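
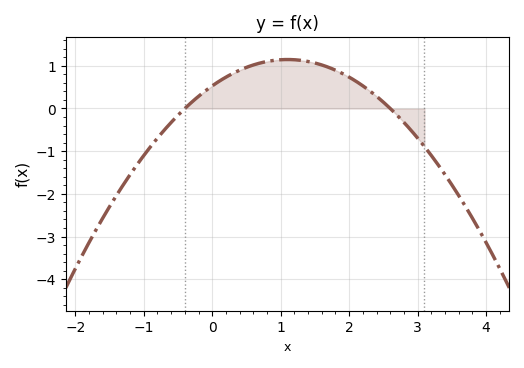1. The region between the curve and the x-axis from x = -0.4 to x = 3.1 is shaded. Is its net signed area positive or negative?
positive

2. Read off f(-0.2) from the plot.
0.3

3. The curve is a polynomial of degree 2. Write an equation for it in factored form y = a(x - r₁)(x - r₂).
y = -0.51(x + 0.4)(x - 2.6)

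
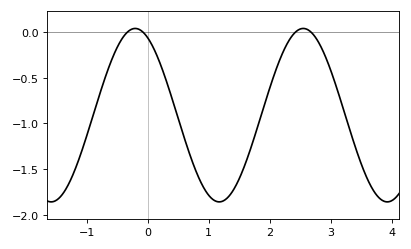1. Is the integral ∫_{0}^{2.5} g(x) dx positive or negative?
negative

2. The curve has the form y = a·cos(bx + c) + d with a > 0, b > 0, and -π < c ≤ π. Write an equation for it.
y = 0.95cos(2.3x + 0.47) - 0.91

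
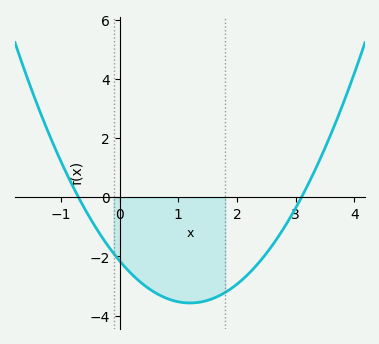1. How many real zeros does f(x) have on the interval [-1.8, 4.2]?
2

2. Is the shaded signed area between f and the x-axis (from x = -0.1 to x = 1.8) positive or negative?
negative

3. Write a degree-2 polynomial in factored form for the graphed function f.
y = 0.99(x + 0.7)(x - 3.1)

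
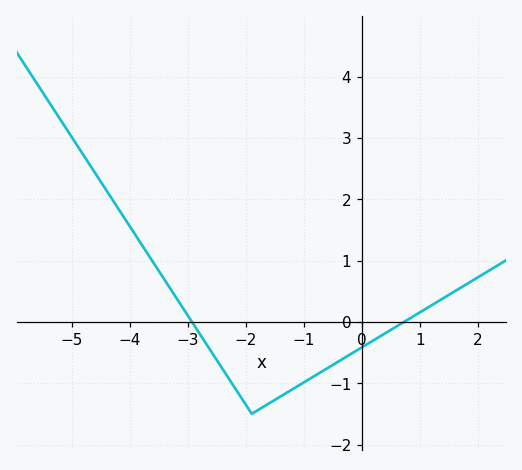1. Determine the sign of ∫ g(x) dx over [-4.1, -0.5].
negative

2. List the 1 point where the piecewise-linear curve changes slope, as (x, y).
(-1.9, -1.5)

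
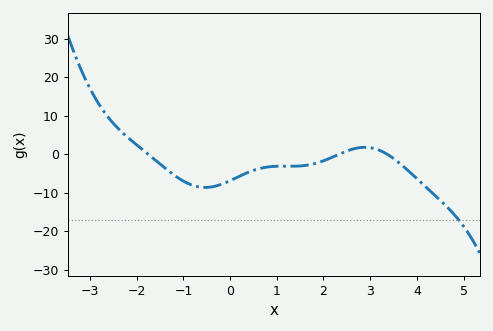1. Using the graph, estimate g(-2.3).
6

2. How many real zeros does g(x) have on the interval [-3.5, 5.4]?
3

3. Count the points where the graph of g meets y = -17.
1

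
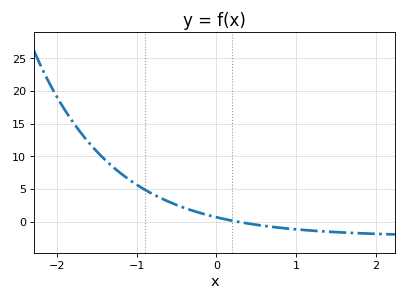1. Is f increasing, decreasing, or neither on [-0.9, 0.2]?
decreasing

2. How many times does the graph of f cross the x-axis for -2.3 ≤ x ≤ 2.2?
1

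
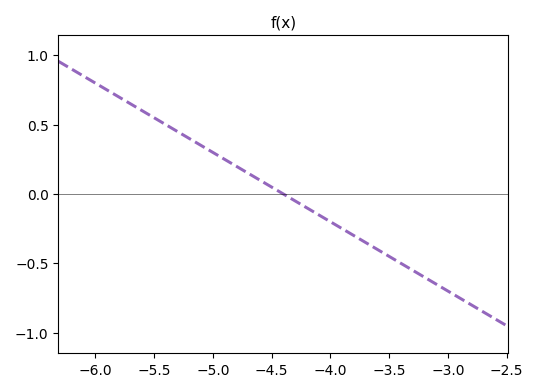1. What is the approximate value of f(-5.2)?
0.4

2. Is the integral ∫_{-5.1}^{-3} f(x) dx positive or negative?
negative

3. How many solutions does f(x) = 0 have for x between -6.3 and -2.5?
1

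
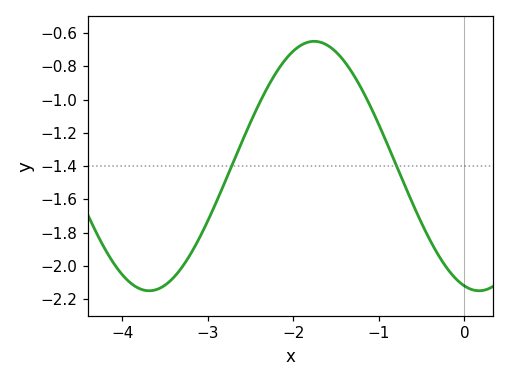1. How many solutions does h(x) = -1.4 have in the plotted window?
2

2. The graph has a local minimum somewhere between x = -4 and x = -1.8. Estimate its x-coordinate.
-3.7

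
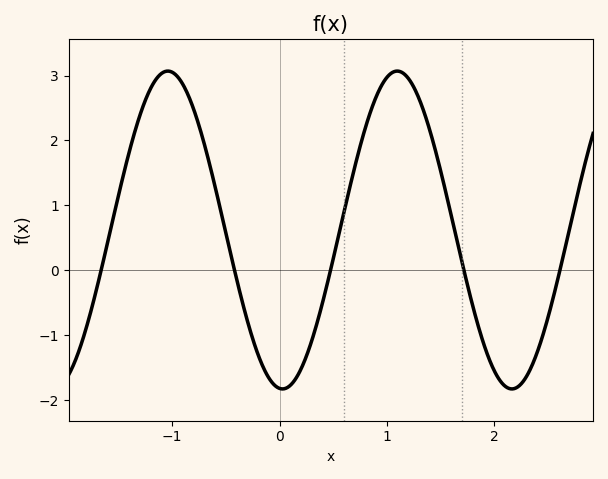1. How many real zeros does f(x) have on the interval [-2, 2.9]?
5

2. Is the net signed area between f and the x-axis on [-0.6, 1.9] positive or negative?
positive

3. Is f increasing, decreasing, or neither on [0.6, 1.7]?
neither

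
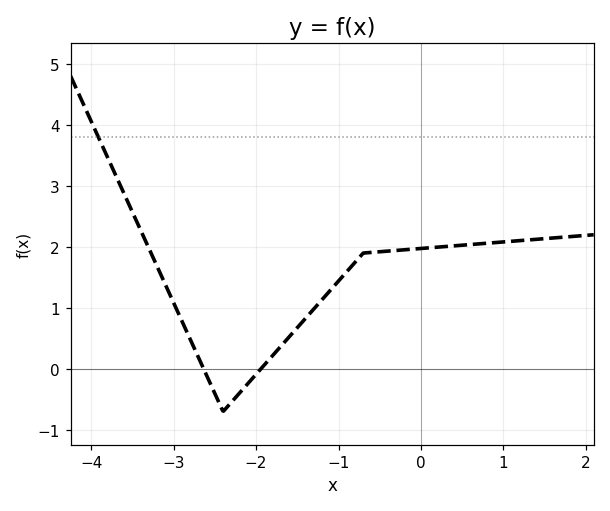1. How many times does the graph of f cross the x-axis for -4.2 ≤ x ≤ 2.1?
2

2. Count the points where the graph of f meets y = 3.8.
1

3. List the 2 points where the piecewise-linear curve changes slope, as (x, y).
(-2.4, -0.7); (-0.7, 1.9)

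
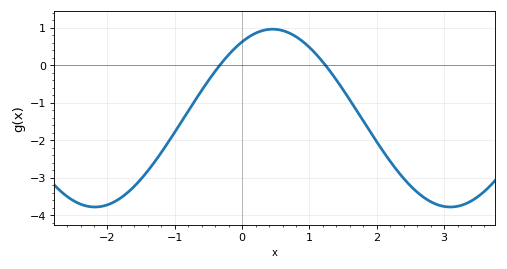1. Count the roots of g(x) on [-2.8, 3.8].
2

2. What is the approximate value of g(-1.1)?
-2.1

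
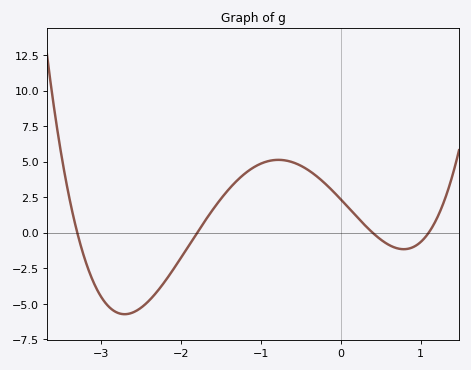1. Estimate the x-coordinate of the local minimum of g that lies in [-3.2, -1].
-2.71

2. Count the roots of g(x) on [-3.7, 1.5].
4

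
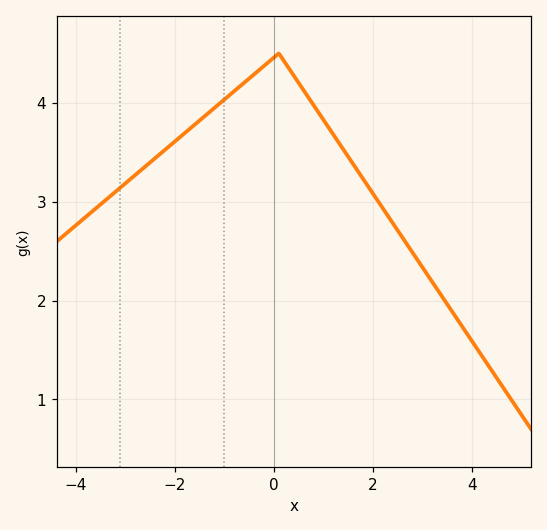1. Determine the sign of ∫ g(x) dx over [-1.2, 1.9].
positive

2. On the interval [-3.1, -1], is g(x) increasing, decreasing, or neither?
increasing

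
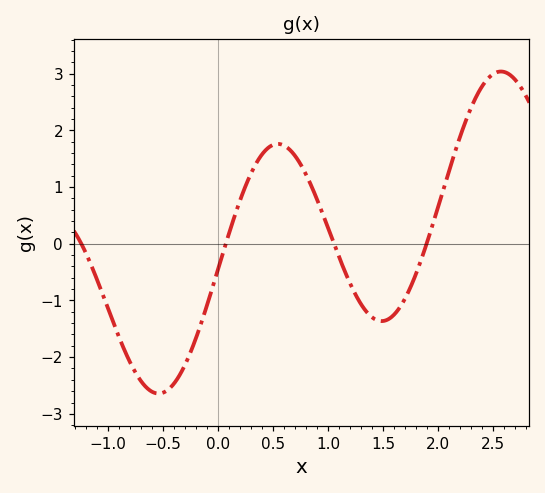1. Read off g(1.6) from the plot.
-1.25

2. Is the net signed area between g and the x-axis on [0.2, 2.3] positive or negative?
positive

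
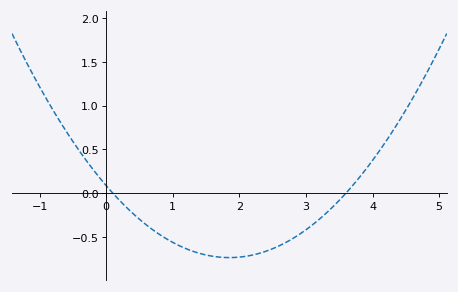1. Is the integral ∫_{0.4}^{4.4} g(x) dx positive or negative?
negative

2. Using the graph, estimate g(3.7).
0.1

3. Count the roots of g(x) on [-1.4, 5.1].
2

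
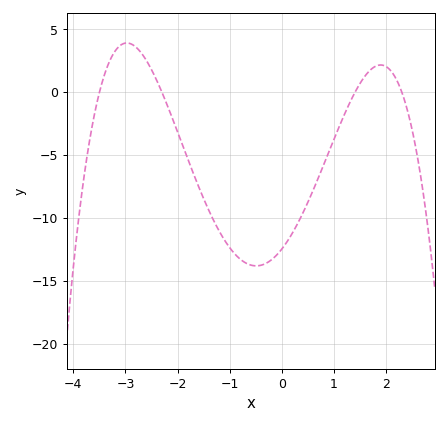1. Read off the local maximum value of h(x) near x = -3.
3.93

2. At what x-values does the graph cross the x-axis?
-3.5, -2.3, 1.4, 2.3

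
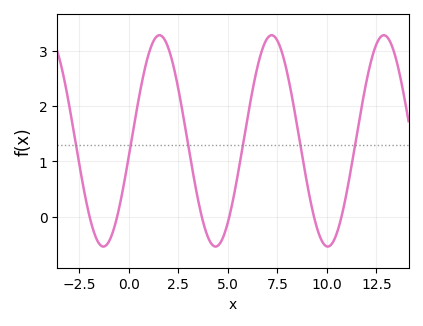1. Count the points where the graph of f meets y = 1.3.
6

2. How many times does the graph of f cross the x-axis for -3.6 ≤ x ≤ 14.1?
6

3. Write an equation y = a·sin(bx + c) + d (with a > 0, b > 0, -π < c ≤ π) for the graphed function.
y = 1.91sin(1.11x - 0.152) + 1.37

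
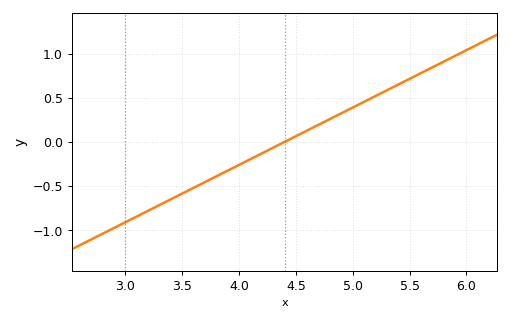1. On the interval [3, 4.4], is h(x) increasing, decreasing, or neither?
increasing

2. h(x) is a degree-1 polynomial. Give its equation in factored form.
y = 0.65(x - 4.4)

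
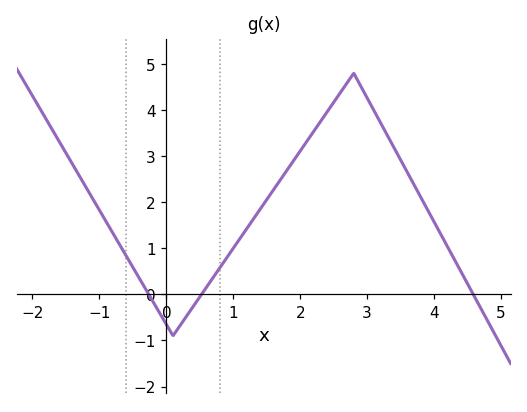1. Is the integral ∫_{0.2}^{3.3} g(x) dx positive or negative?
positive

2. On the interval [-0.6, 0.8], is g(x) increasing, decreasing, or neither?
neither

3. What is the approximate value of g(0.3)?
-0.478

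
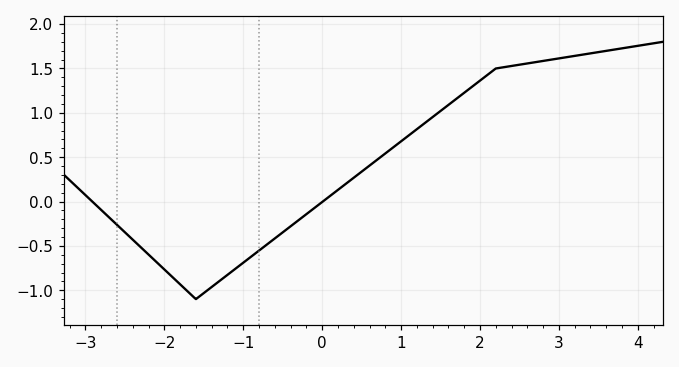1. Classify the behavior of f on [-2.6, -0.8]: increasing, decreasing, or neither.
neither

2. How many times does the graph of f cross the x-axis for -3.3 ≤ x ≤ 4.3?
2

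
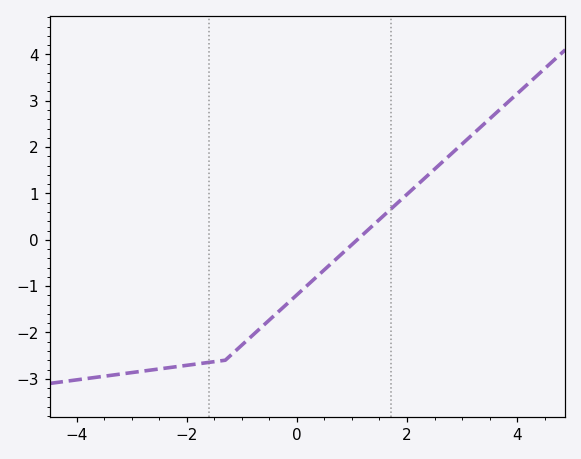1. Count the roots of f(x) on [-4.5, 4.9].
1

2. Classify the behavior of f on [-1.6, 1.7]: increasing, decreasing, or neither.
increasing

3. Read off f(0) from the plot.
-1.19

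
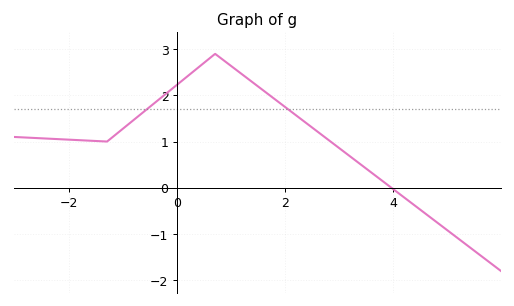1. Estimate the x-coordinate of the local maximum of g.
0.8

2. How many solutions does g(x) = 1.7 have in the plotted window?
2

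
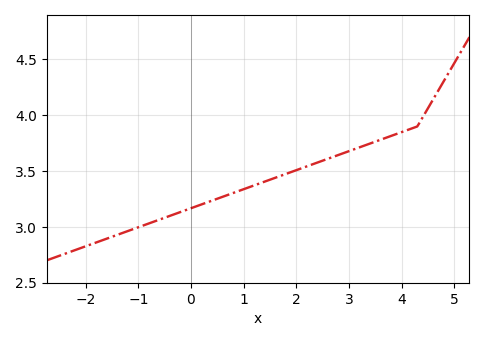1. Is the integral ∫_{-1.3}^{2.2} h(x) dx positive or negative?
positive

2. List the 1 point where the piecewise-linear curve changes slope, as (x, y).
(4.3, 3.9)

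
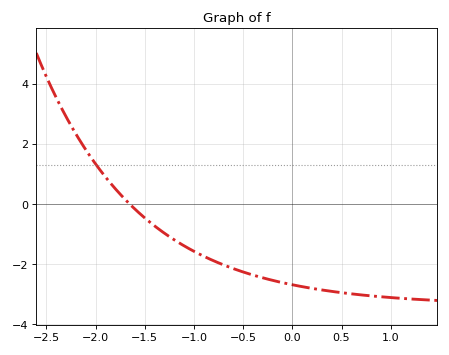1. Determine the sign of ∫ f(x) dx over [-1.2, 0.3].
negative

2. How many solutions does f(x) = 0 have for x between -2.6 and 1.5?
1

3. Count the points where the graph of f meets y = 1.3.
1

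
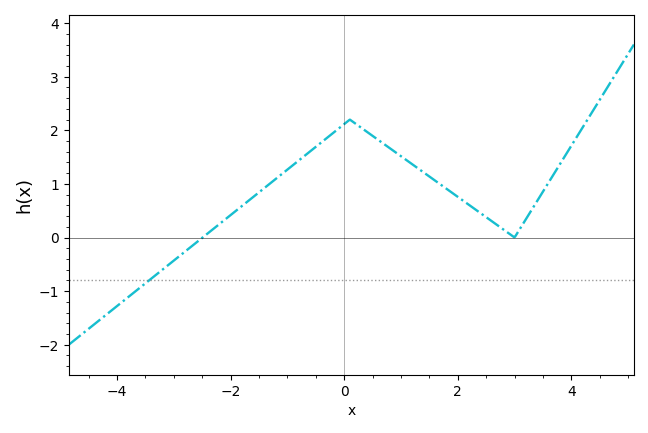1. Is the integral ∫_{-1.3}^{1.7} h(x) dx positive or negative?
positive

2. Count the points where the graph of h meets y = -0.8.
1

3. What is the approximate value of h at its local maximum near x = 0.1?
2.2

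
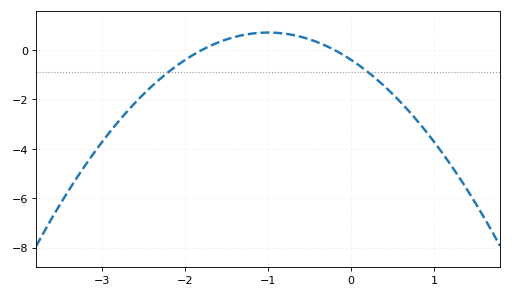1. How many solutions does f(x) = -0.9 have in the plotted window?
2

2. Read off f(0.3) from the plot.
-1.17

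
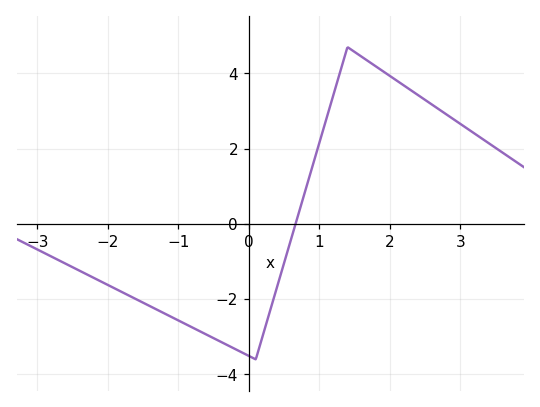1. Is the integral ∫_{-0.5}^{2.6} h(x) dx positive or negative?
positive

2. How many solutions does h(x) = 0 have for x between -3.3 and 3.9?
1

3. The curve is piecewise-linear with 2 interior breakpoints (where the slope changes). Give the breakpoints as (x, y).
(0.1, -3.6); (1.4, 4.7)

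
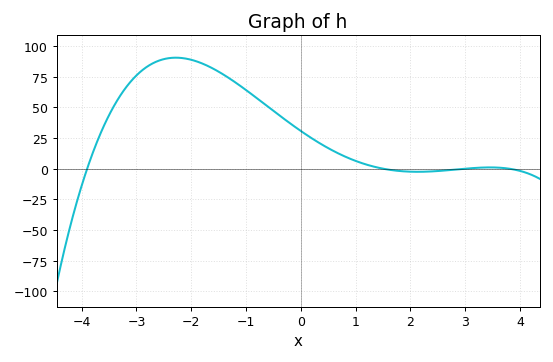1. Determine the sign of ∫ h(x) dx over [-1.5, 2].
positive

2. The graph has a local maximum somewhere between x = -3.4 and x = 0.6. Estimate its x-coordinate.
-2.28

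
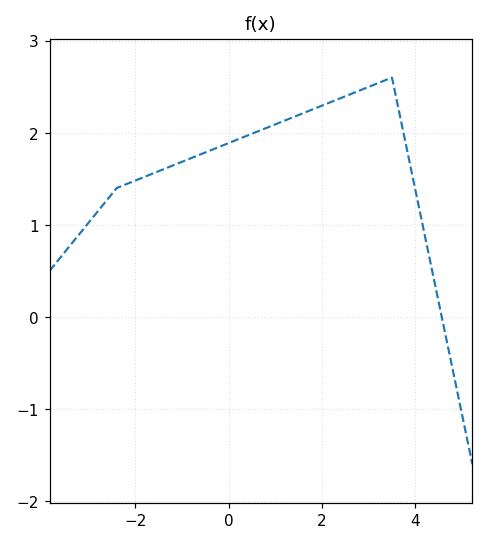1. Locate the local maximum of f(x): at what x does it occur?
3.4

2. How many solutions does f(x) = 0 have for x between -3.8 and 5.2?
1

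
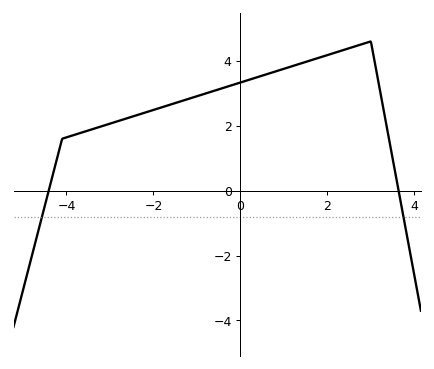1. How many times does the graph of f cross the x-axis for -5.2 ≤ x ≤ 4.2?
2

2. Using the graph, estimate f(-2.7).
2.2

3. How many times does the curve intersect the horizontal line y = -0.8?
2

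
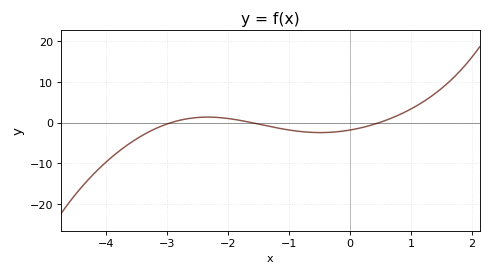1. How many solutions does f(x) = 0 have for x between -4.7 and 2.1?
3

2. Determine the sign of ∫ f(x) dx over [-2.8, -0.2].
negative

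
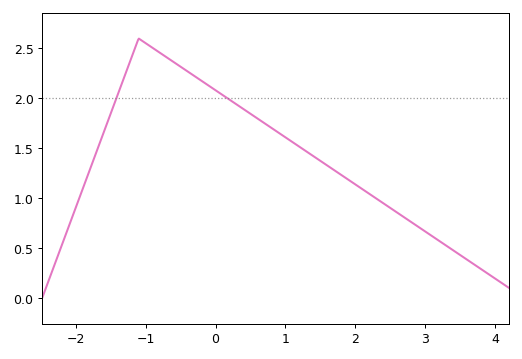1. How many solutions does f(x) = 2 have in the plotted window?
2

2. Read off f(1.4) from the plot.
1.42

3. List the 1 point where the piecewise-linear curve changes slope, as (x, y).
(-1.1, 2.6)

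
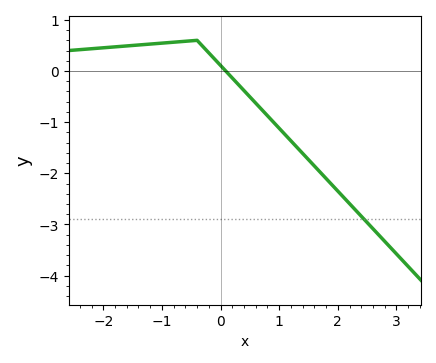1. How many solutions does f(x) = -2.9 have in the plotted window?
1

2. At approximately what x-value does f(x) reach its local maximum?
-0.402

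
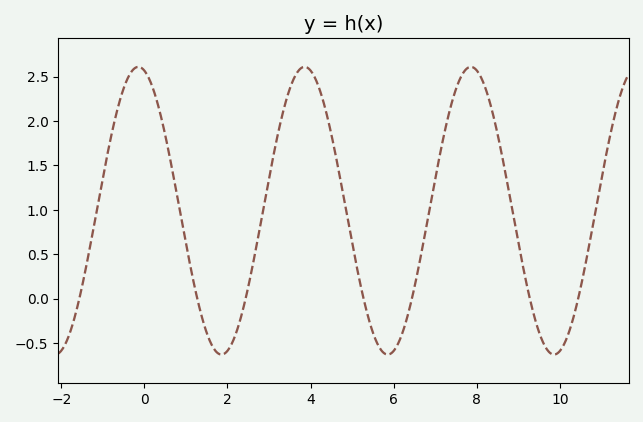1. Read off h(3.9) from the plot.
2.6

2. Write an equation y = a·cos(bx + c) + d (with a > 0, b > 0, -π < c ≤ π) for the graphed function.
y = 1.62cos(1.6x + 0.23) + 0.99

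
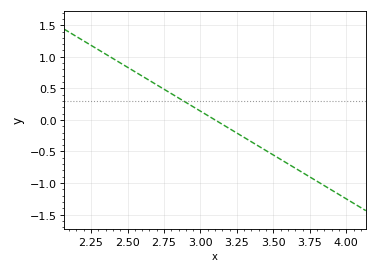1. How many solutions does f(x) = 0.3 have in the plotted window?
1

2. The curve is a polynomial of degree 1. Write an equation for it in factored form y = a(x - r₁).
y = -1.39(x - 3.1)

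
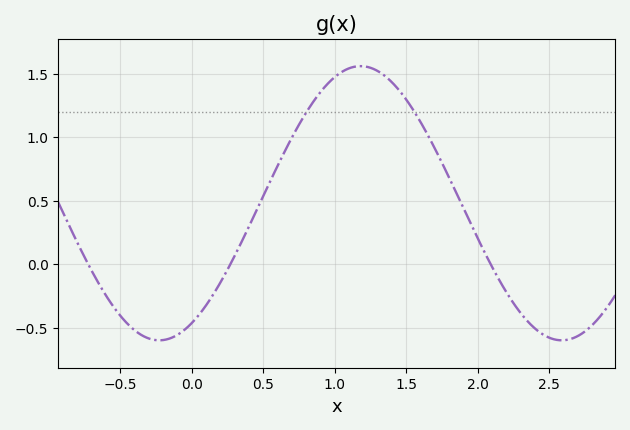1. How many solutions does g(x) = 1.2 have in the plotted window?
2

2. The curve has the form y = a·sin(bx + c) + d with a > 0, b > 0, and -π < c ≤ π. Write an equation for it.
y = 1.08sin(2.23x - 1.06) + 0.48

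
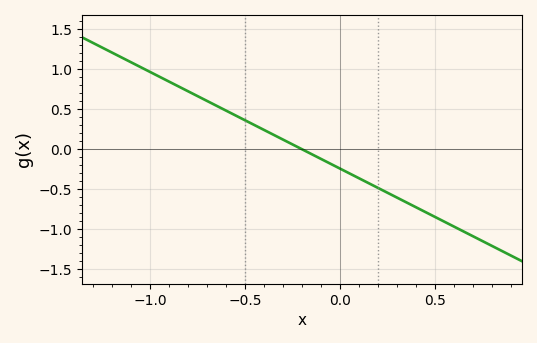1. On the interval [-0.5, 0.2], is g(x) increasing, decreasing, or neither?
decreasing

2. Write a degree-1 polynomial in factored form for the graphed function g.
y = -1.21(x + 0.2)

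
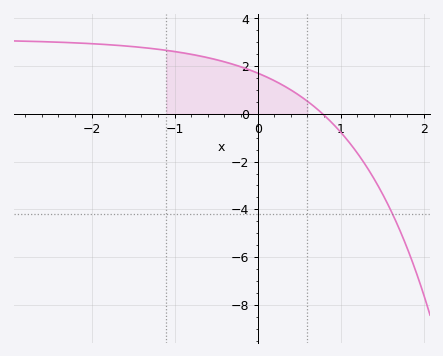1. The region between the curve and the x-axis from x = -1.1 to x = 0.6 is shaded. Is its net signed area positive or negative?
positive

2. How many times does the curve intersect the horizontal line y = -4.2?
1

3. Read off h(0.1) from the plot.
1.56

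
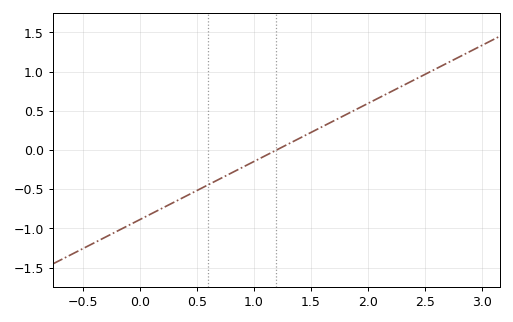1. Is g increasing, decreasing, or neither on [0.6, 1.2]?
increasing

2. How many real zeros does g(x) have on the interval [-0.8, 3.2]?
1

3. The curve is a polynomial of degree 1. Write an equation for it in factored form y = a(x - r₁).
y = 0.74(x - 1.2)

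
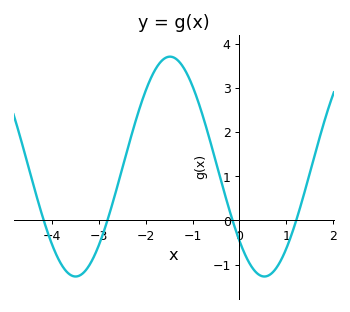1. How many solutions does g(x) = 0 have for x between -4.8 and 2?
4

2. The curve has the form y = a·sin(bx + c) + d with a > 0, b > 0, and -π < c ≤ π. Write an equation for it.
y = 2.49sin(1.6x - 2.4) + 1.22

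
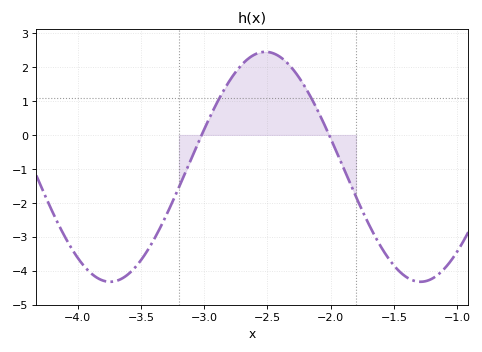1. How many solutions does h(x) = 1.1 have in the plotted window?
2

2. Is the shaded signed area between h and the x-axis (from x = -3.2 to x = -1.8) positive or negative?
positive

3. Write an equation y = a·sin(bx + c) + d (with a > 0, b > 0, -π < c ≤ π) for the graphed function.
y = 3.39sin(2.6x + 1.7) - 0.94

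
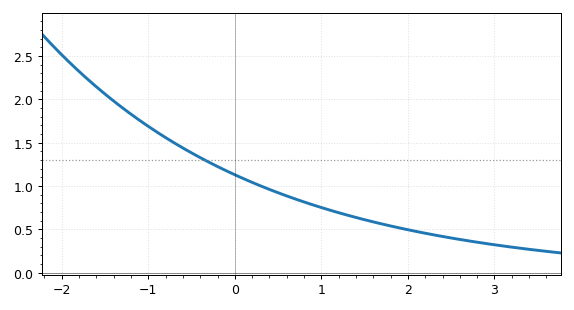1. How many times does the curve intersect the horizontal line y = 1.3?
1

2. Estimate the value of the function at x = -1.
1.7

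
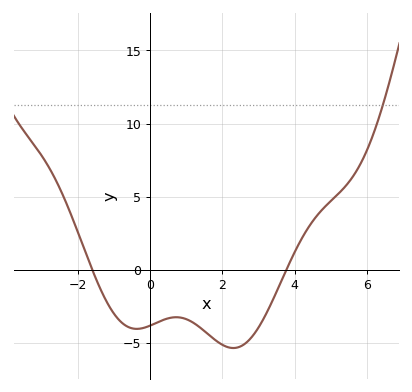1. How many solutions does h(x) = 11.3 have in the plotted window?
1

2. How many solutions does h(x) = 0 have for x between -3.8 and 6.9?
2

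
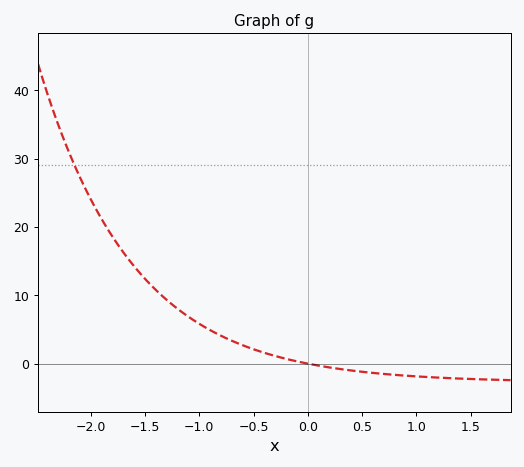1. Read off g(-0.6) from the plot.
2.7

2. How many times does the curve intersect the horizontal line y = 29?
1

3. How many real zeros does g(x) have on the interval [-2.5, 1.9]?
1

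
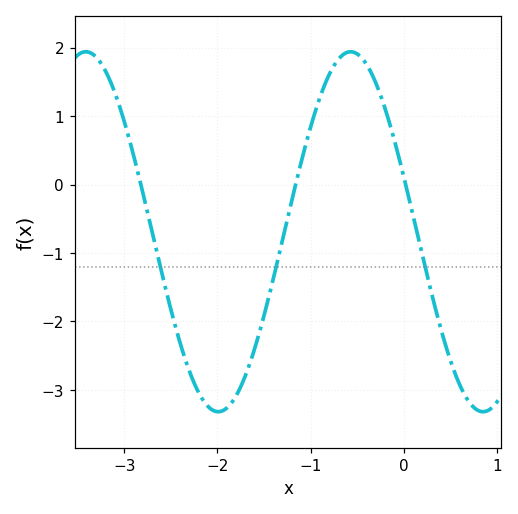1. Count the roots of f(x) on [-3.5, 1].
3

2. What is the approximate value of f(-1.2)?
-0.2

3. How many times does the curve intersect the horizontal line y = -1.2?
3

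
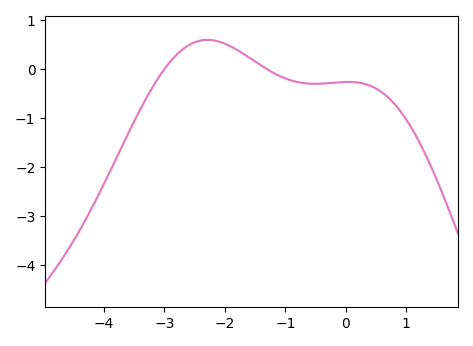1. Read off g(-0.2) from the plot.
-0.278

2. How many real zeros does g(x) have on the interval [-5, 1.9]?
2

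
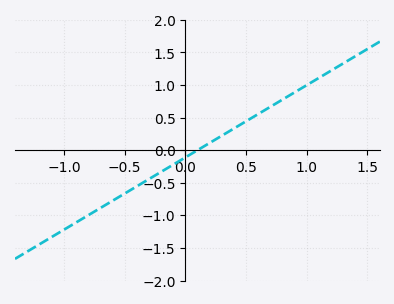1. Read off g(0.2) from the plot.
0.111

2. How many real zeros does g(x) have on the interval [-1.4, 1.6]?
1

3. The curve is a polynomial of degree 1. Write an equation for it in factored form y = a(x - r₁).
y = 1.11(x - 0.1)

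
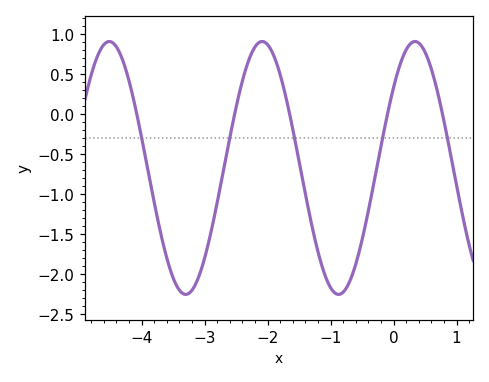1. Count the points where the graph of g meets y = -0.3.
5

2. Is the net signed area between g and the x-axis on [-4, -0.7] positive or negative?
negative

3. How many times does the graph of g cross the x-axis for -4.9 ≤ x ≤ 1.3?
5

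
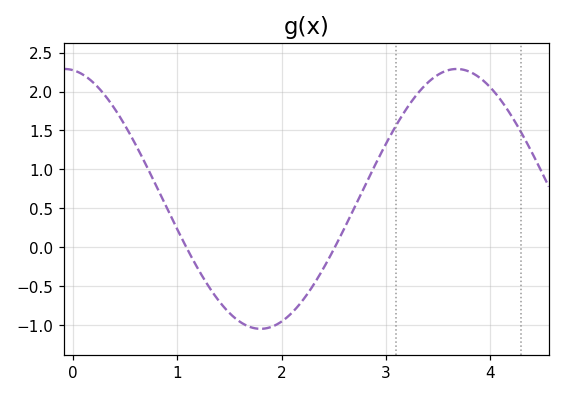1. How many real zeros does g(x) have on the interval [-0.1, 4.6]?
2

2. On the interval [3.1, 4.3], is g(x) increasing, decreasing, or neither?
neither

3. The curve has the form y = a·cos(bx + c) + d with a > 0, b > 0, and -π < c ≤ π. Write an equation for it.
y = 1.67cos(1.67x + 0.14) + 0.62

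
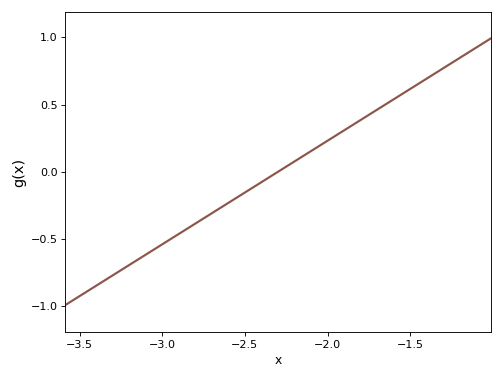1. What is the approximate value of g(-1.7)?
0.462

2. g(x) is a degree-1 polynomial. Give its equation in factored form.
y = 0.77(x + 2.3)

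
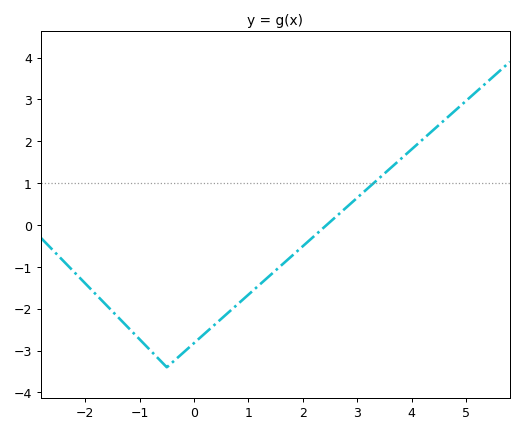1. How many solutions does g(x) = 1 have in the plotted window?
1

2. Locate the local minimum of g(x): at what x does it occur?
-0.4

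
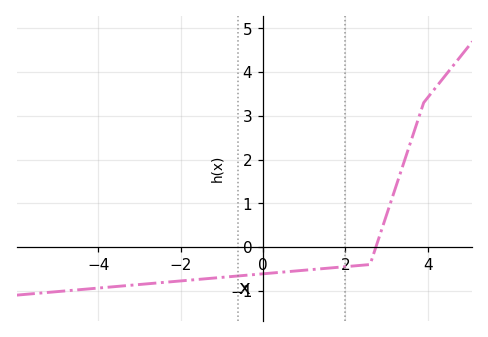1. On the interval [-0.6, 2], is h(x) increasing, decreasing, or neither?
increasing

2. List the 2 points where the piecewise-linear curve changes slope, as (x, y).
(2.6, -0.4); (3.9, 3.3)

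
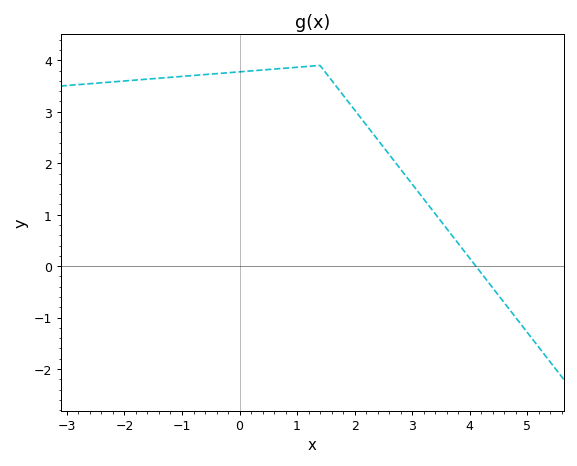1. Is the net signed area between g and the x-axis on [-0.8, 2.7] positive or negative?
positive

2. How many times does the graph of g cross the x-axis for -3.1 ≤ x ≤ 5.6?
1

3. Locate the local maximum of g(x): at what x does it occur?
1.4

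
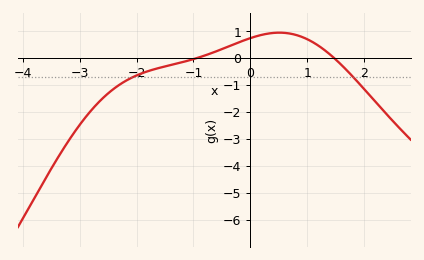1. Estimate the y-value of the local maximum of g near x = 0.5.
0.95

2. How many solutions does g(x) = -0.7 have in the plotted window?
2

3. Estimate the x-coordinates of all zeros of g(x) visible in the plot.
-0.947, 1.48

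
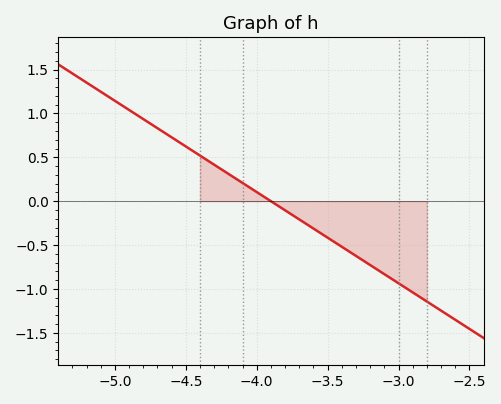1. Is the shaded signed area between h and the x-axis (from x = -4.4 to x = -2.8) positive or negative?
negative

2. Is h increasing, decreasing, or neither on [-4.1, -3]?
decreasing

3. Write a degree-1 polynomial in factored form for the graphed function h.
y = -1.04(x + 3.9)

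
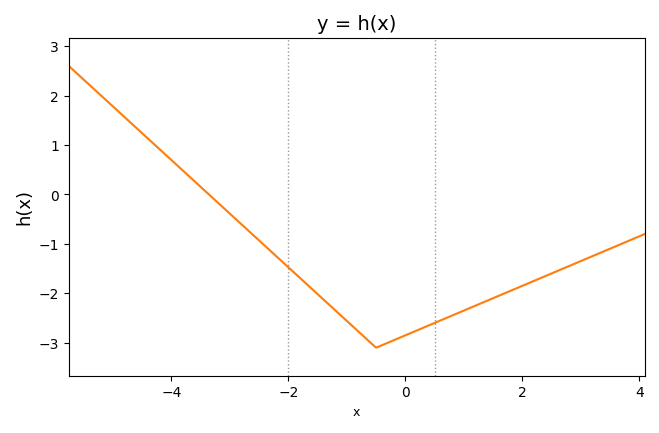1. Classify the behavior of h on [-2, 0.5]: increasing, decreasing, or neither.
neither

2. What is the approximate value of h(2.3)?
-1.7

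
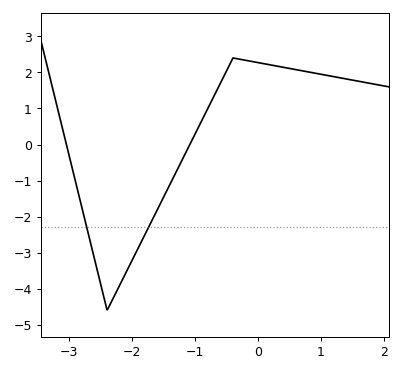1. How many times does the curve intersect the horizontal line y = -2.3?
2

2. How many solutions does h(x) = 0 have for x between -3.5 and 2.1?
2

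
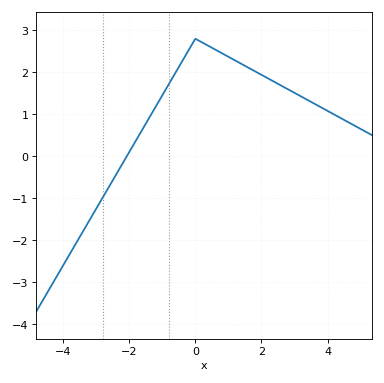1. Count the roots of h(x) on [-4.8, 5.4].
1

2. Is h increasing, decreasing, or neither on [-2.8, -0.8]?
increasing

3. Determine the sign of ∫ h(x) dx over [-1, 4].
positive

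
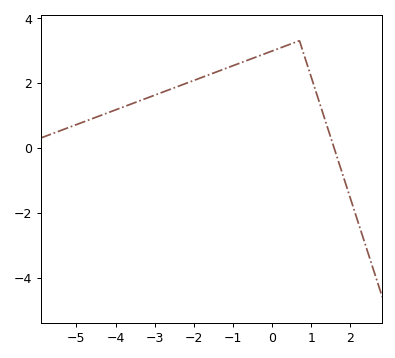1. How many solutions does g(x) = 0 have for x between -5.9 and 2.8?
1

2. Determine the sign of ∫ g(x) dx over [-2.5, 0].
positive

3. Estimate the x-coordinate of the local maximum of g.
0.6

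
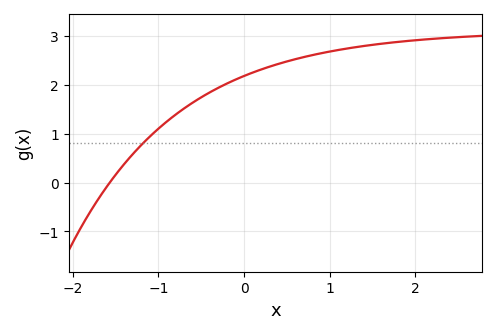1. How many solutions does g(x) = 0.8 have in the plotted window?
1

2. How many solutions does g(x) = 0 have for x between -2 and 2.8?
1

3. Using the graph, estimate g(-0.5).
1.7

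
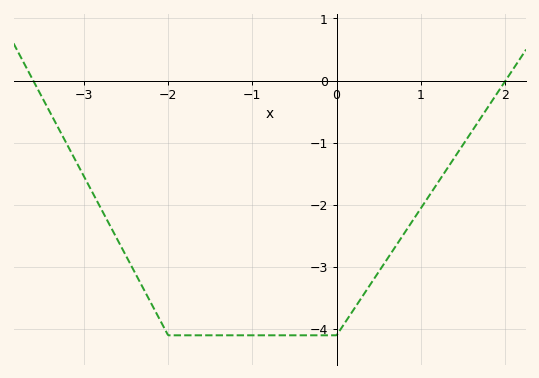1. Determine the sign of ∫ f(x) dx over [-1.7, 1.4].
negative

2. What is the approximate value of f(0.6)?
-2.9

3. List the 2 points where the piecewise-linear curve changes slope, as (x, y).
(-2, -4.1); (0, -4.1)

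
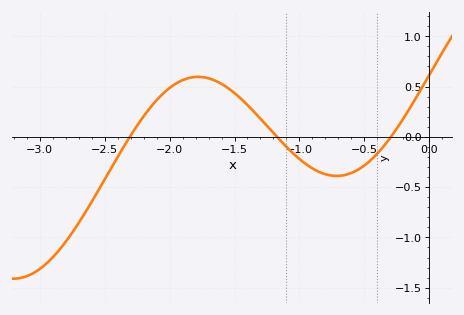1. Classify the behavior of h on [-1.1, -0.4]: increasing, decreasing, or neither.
neither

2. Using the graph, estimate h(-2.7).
-0.85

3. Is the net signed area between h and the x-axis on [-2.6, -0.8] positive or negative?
positive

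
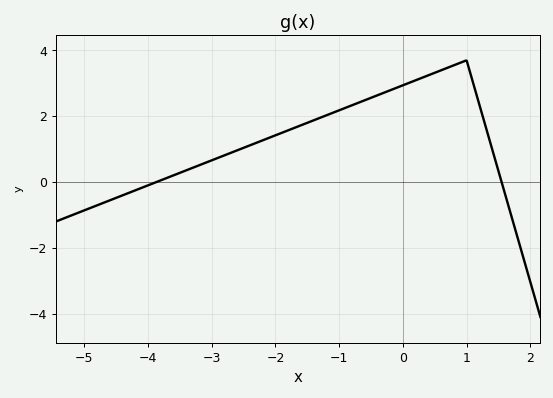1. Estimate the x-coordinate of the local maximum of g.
1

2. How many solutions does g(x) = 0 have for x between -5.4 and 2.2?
2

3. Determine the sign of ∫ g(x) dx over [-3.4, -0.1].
positive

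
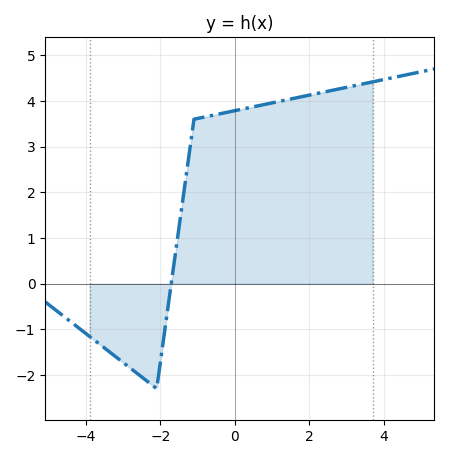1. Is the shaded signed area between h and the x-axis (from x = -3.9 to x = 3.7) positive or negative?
positive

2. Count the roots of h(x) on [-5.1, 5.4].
1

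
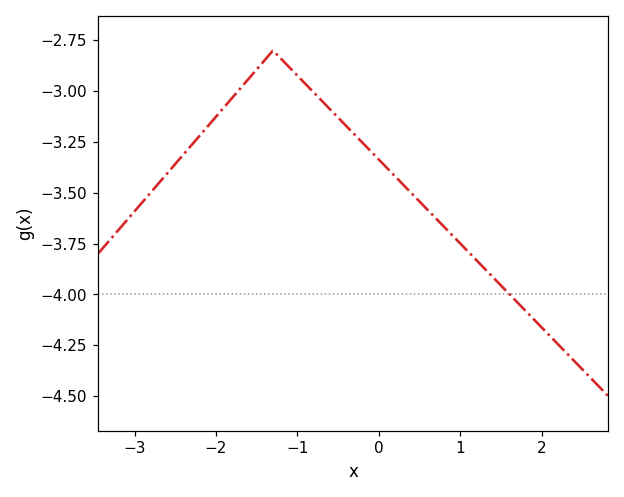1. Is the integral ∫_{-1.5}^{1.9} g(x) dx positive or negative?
negative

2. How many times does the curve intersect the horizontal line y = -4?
1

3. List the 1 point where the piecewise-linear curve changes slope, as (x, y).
(-1.3, -2.8)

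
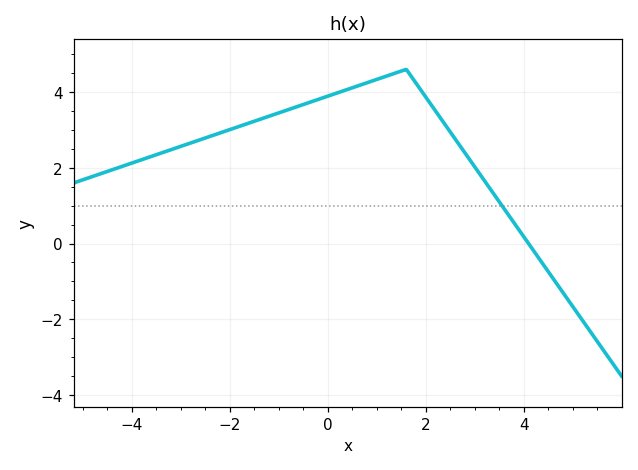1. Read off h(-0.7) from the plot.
3.6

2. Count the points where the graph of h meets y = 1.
1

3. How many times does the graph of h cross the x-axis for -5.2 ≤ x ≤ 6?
1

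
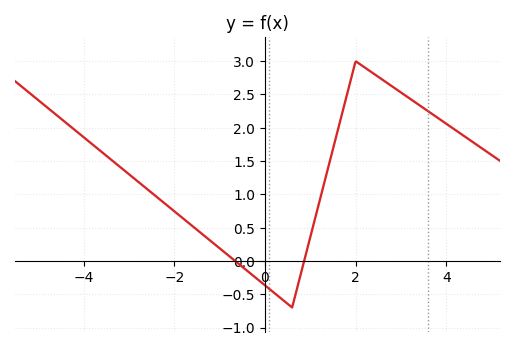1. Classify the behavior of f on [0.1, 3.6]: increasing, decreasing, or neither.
neither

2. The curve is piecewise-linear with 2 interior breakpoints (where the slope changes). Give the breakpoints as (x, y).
(0.6, -0.7); (2, 3)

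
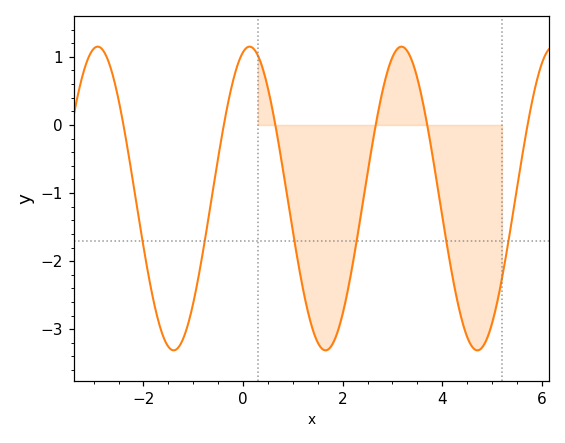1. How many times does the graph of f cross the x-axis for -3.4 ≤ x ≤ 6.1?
6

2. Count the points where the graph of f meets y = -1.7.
6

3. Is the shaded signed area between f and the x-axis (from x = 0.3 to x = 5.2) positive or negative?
negative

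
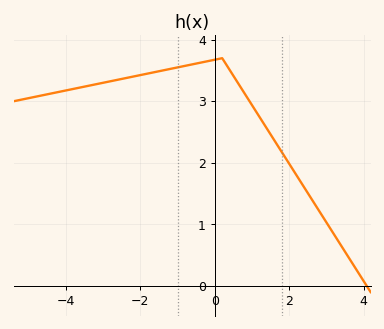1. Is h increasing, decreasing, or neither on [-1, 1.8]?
neither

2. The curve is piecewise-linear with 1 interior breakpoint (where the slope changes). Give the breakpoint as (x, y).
(0.2, 3.7)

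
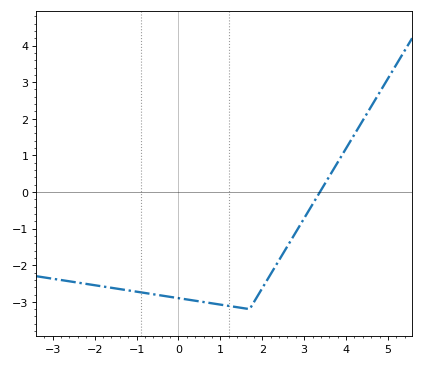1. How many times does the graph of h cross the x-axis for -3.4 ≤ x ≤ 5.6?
1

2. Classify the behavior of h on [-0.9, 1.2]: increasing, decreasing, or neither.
decreasing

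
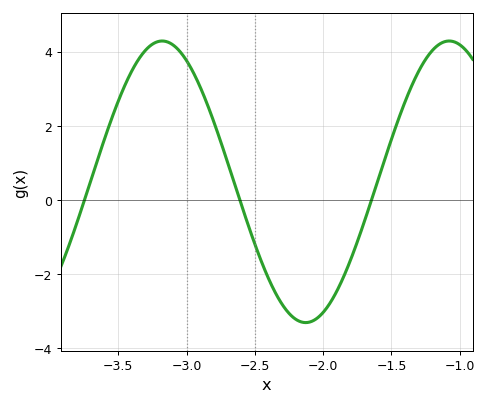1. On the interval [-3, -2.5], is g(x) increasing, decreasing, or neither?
decreasing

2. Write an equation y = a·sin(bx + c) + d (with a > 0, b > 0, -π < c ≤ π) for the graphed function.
y = 3.8sin(3x - 1.5) + 0.49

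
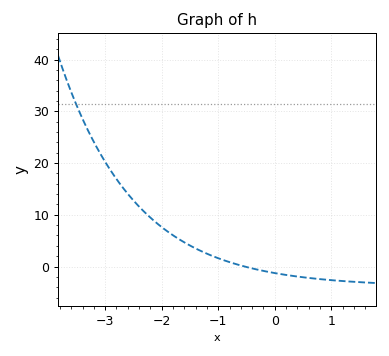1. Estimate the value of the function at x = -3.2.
24.1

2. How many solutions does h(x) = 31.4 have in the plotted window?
1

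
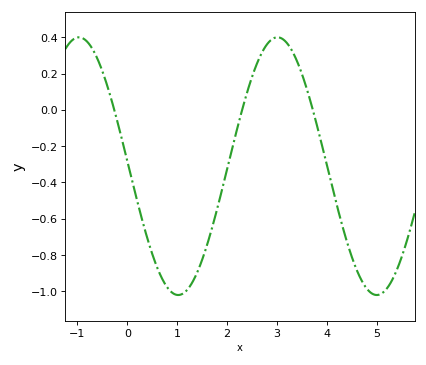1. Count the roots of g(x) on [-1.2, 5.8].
3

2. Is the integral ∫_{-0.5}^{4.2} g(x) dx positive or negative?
negative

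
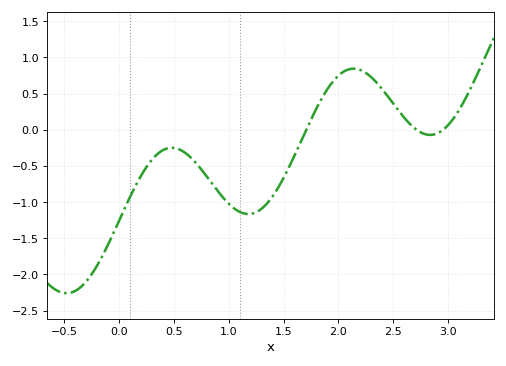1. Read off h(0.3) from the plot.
-0.412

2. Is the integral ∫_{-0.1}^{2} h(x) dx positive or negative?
negative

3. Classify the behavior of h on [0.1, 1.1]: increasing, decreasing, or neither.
neither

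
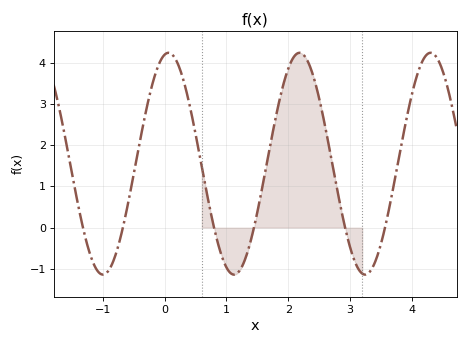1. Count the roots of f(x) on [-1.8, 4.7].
6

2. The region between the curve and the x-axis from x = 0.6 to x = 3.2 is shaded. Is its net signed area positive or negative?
positive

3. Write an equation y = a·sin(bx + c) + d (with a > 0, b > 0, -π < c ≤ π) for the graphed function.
y = 2.69sin(2.96x + 1.39) + 1.55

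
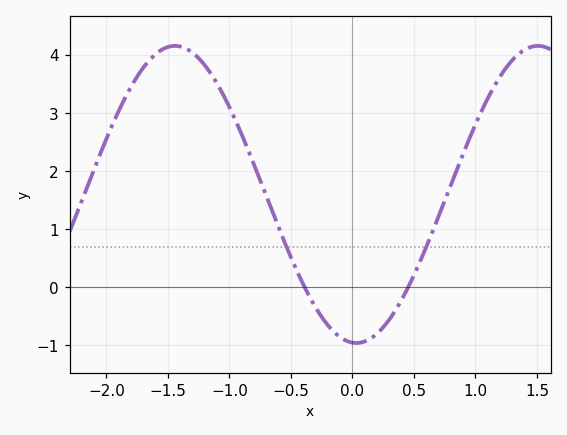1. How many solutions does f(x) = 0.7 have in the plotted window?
2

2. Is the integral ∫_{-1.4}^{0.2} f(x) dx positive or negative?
positive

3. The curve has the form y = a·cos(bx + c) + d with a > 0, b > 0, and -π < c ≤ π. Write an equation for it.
y = 2.56cos(2.13x + 3.07) + 1.6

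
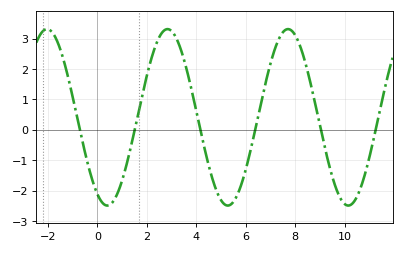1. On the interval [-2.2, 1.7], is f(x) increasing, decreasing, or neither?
neither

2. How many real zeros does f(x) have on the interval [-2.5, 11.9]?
6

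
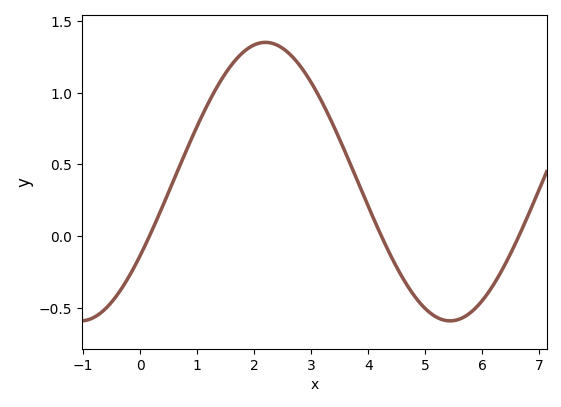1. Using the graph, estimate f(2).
1.35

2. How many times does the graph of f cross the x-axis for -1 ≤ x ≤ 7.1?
3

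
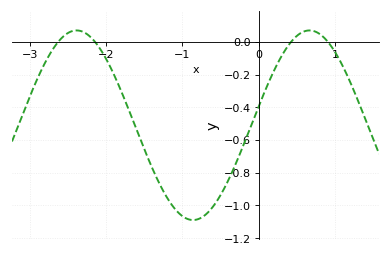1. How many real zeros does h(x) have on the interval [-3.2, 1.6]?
4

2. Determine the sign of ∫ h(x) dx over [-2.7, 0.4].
negative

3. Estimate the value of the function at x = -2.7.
-0.048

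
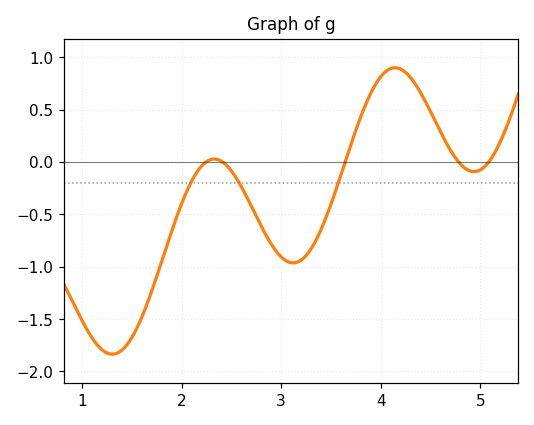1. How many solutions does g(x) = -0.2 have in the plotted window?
3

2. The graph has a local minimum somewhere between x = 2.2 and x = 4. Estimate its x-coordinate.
3.1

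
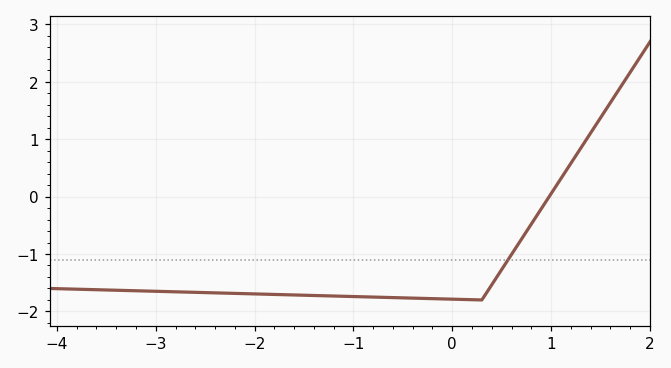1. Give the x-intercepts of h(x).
0.982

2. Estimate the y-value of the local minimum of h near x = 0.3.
-1.8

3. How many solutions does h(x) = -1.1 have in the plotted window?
1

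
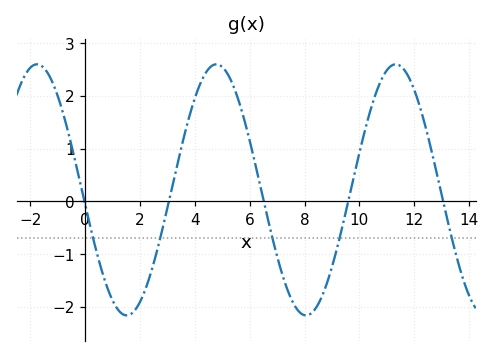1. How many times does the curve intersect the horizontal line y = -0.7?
5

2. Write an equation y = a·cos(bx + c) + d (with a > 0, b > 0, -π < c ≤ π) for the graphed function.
y = 2.38cos(0.96x + 1.69) + 0.22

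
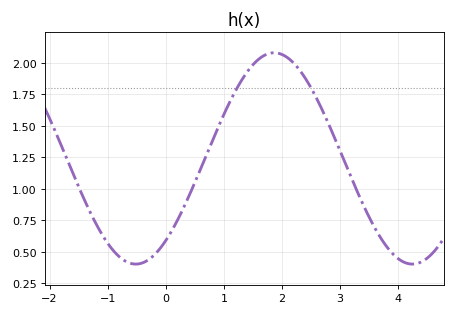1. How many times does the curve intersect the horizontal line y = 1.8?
2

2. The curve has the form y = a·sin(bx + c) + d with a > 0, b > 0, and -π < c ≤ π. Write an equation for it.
y = 0.84sin(1.3x - 0.89) + 1.24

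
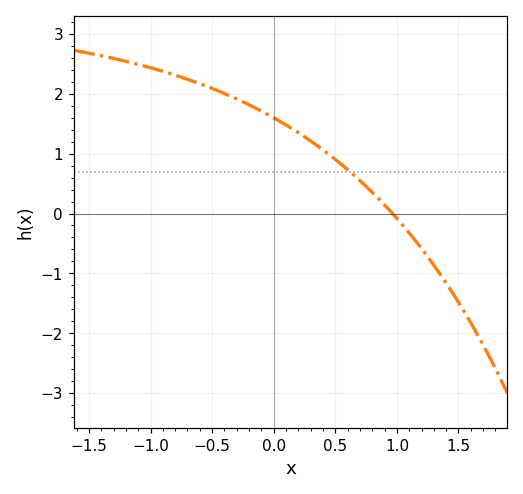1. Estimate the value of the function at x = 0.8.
0.354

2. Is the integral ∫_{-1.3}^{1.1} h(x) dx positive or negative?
positive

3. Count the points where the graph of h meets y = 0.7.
1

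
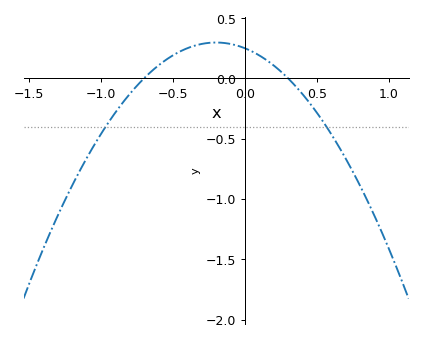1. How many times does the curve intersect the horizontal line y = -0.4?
2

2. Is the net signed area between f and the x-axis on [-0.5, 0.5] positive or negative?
positive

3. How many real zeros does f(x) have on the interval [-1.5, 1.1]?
2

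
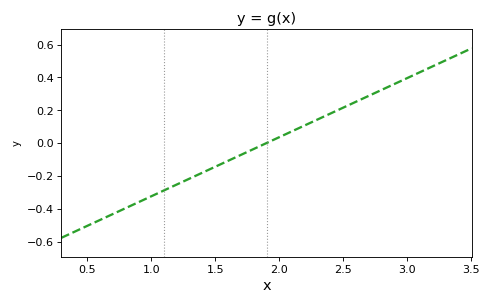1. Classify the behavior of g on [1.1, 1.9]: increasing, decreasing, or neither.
increasing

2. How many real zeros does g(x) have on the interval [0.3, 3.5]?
1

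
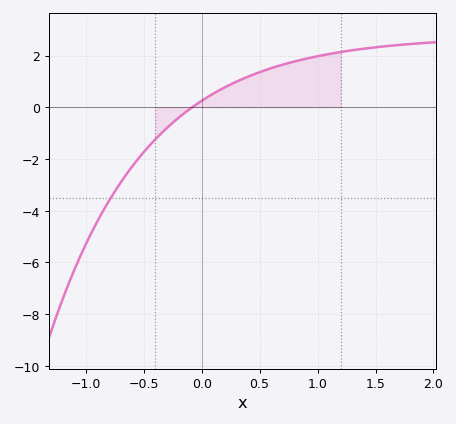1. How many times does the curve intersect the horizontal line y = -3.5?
1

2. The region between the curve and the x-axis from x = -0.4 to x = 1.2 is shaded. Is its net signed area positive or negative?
positive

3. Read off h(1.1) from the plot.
2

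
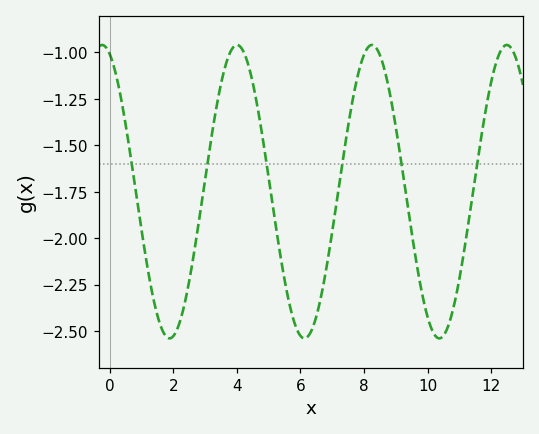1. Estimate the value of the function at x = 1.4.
-2.34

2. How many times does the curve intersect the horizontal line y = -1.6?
6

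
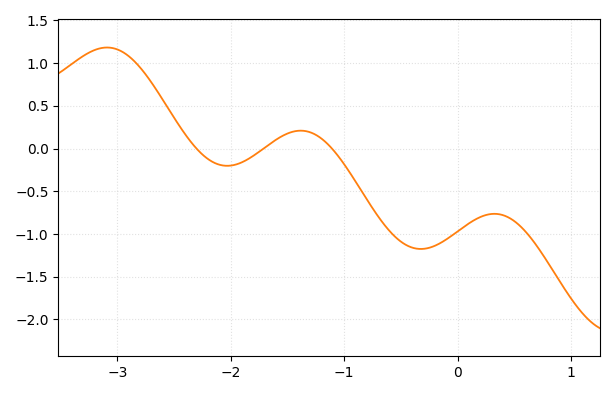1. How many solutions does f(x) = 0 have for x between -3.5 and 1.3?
3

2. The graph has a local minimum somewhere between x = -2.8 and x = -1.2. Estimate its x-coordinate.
-2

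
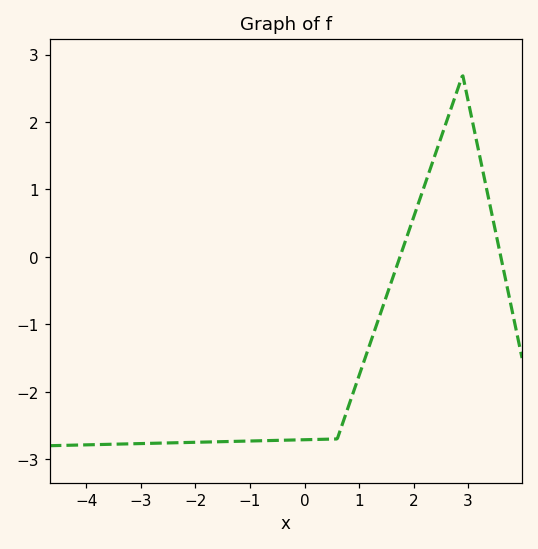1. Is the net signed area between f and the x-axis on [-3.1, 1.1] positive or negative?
negative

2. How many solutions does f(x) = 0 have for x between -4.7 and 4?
2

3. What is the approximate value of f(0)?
-2.71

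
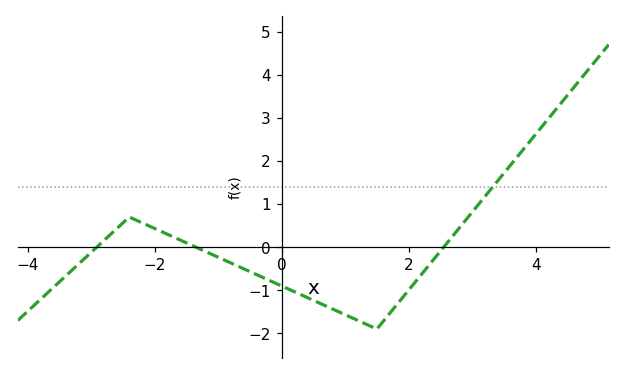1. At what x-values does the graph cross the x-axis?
-3, -1.4, 2.6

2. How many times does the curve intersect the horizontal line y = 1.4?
1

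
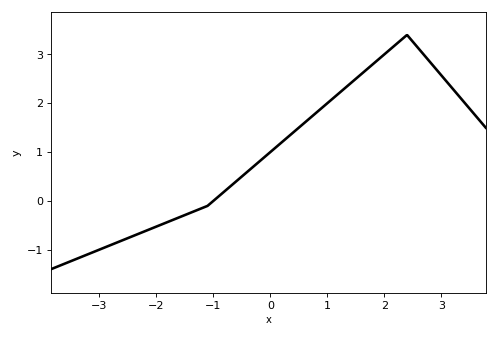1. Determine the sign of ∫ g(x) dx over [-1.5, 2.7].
positive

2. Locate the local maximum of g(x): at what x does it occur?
2.4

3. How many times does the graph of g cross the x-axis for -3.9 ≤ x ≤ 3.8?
1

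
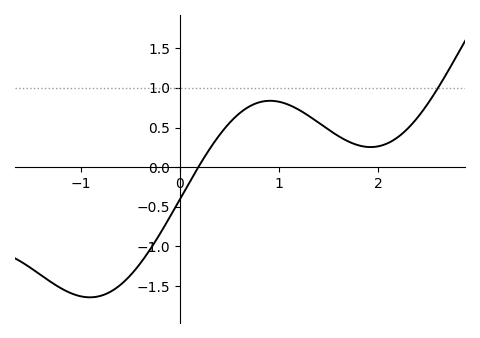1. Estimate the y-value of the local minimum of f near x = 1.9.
0.254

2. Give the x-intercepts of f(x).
0.184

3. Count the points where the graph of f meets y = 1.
1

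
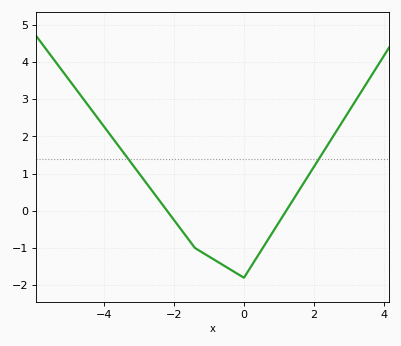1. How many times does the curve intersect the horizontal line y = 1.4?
2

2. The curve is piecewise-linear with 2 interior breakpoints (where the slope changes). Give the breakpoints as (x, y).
(-1.4, -1); (0, -1.8)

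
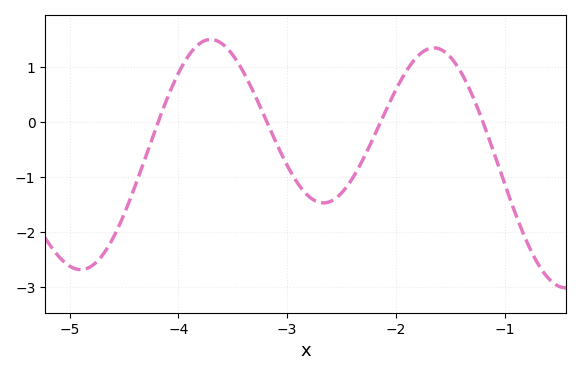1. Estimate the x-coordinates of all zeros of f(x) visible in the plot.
-4.19, -3.18, -2.14, -1.2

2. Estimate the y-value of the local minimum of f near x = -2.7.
-1.47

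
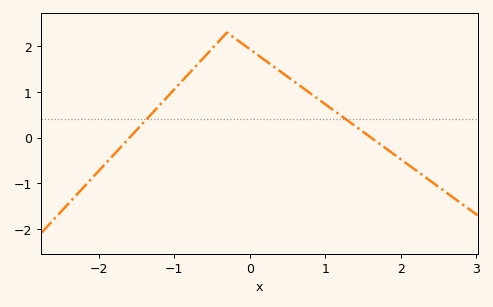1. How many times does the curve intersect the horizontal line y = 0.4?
2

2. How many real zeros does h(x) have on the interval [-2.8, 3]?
2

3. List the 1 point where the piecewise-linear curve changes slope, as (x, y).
(-0.3, 2.3)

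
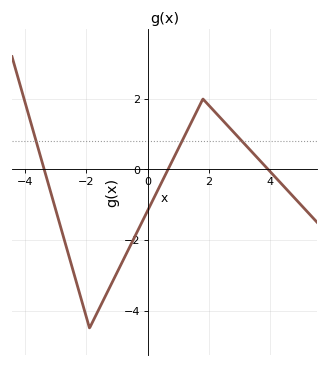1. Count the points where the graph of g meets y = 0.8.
3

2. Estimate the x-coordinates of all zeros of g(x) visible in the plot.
-3.4, 0.6, 4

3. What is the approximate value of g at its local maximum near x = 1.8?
2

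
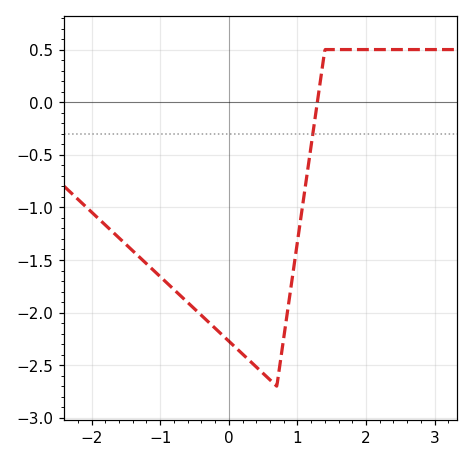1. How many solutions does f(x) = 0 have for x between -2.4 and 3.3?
1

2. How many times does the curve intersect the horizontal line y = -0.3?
1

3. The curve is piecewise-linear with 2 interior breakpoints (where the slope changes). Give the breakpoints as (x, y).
(0.7, -2.7); (1.4, 0.5)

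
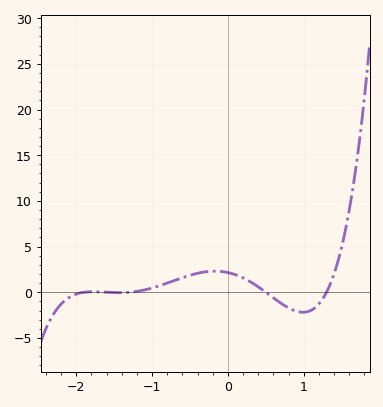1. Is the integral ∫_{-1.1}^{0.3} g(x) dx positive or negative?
positive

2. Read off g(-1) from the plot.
0.469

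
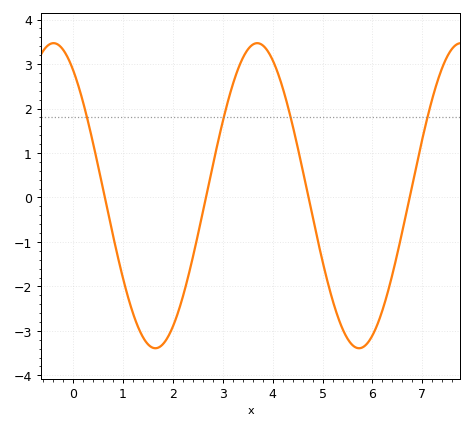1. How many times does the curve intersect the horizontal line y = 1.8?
4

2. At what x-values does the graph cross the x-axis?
0.638, 2.66, 4.72, 6.74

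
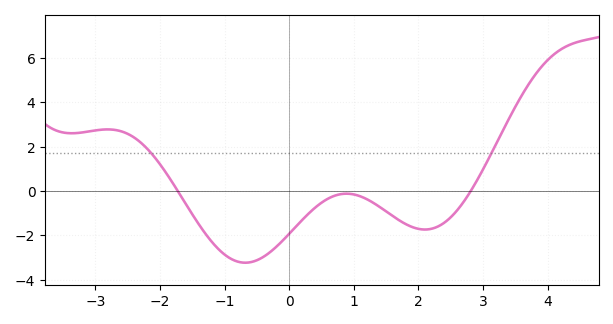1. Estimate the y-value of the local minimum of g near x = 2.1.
-1.74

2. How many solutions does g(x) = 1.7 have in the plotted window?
2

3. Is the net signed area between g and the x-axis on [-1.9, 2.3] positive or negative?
negative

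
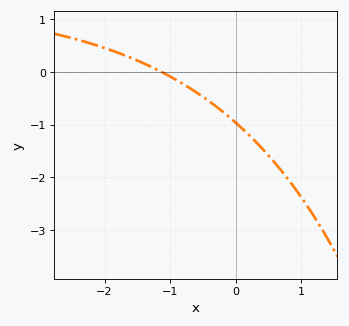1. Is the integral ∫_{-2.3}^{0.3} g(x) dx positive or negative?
negative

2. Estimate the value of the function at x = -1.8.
0.365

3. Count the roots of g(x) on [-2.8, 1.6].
1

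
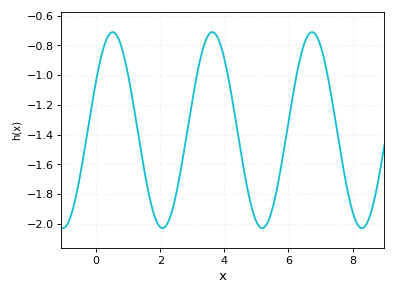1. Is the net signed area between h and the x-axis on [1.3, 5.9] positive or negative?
negative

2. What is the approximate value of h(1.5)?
-1.64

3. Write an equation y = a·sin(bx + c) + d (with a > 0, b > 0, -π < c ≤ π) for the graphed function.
y = 0.66sin(2x + 0.53) - 1.37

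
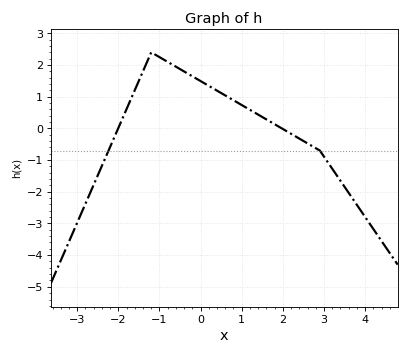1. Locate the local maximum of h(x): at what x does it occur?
-1.2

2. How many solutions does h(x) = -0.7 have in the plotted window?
2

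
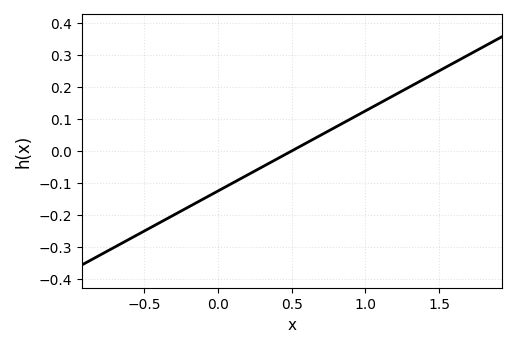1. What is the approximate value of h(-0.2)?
-0.18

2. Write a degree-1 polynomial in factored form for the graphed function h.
y = 0.25(x - 0.5)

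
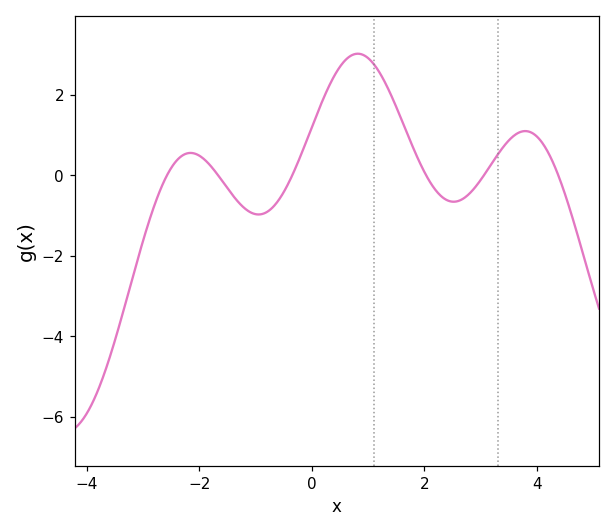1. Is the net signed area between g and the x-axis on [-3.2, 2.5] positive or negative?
positive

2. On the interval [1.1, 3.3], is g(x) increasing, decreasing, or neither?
neither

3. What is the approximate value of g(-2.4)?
0.4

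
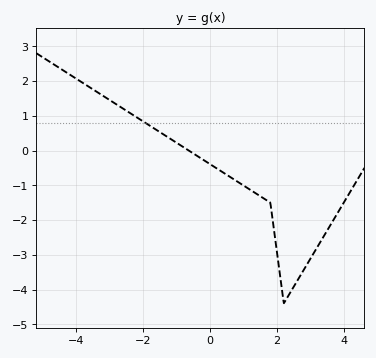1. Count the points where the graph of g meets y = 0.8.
1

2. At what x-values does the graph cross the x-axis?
-0.632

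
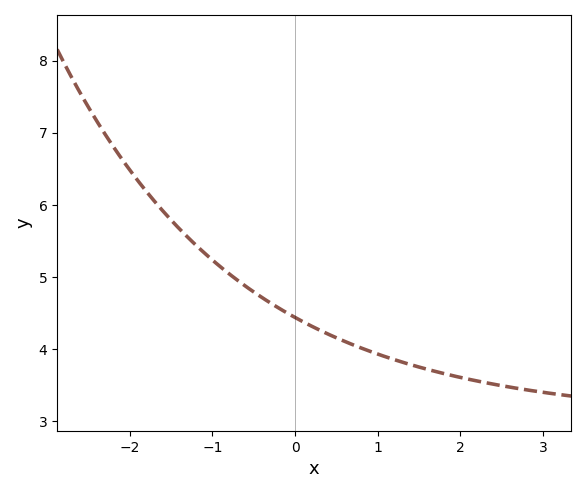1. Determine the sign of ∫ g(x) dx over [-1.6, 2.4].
positive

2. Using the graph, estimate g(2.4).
3.52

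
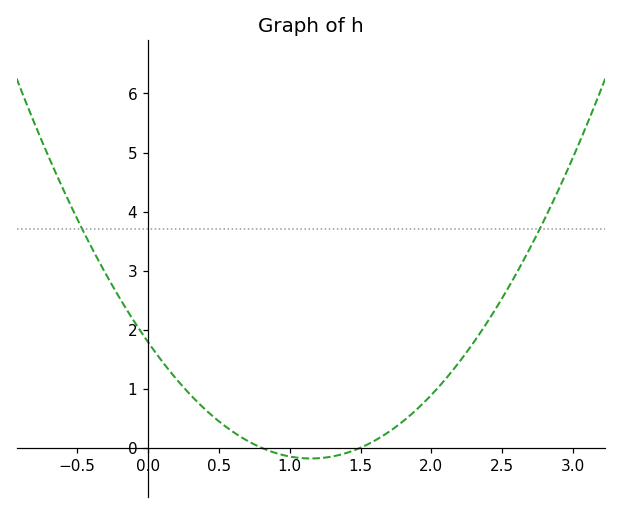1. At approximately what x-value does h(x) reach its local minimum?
1.2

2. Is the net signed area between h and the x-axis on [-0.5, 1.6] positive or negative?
positive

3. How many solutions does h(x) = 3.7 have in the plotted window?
2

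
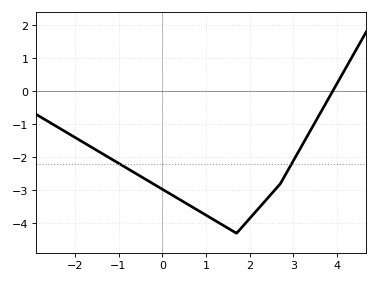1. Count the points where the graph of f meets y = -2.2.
2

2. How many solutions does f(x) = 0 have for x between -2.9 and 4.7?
1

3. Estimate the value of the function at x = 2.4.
-3.2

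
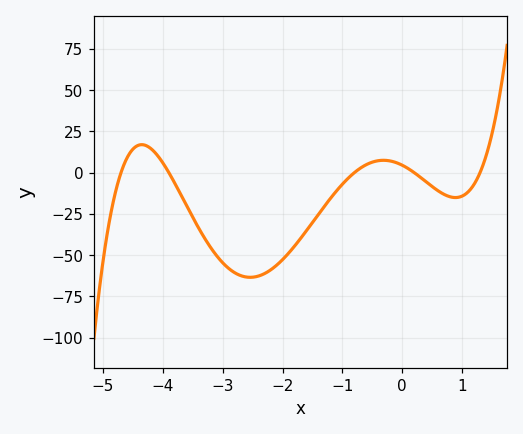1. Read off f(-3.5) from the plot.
-25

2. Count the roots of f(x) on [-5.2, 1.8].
5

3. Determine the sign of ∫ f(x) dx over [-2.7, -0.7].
negative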